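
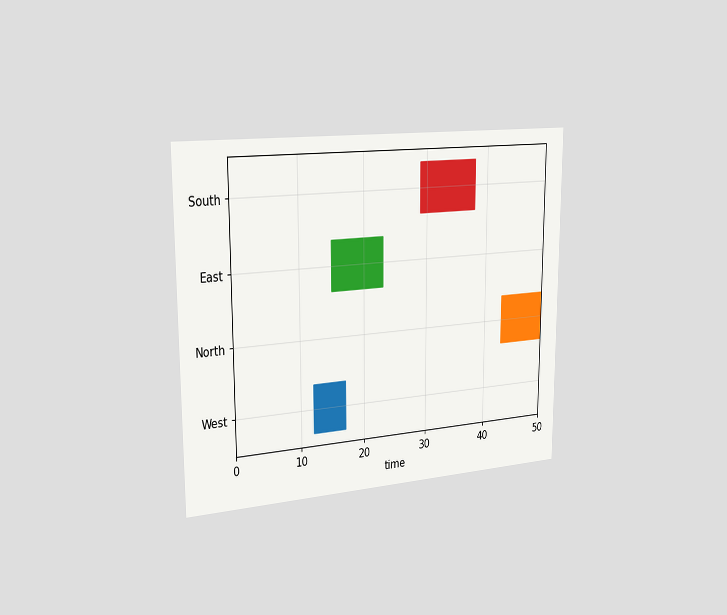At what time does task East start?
15

The chart is viewed slightly from the left. The East bar begins at t=15.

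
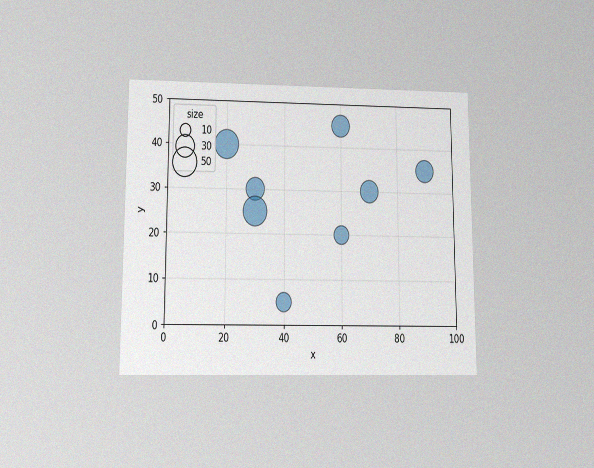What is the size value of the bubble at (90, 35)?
30

The chart is viewed slightly from below, with some photo noise. Matching the bubble at (90, 35) against the size legend gives 30.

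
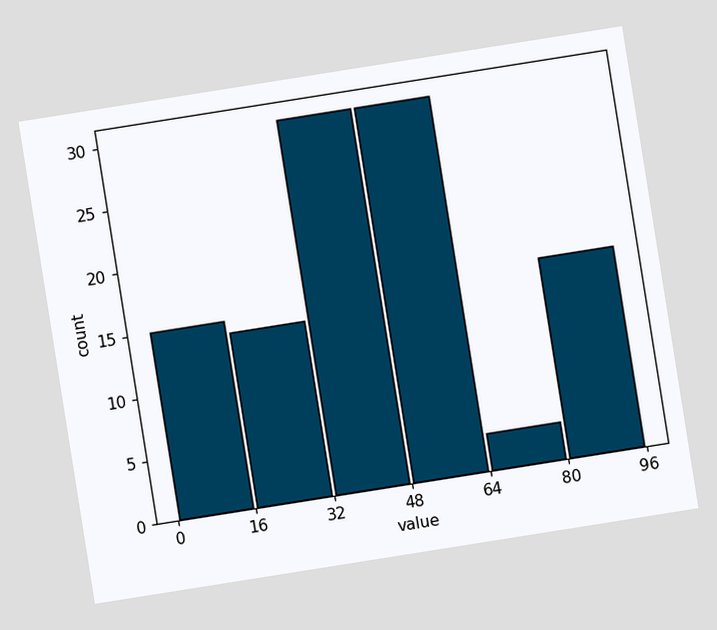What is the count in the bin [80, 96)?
16

The chart is tilted about 9° counter-clockwise. The [80, 96) bin has height 16.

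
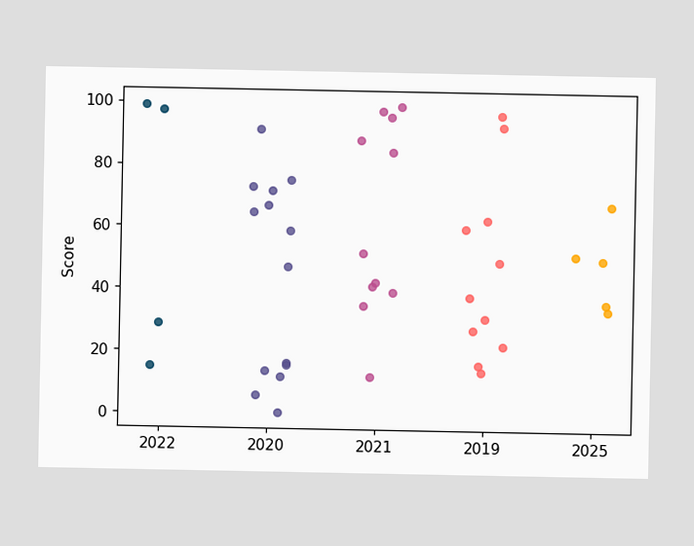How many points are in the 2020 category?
14

Counting the markers in the 2020 column gives 14.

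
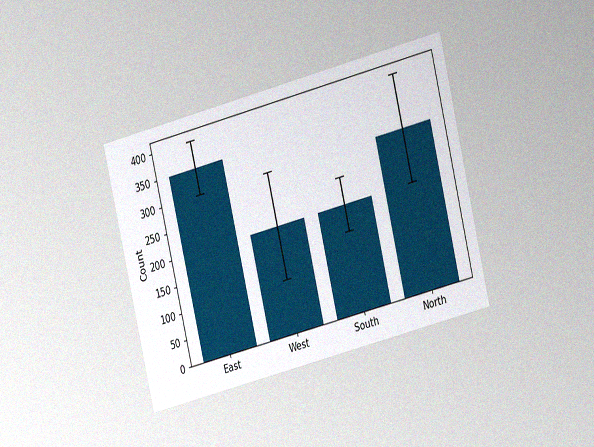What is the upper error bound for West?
300

The chart is tilted about 14° counter-clockwise and viewed at a slight angle, with some photo noise. The West bar's upper whisker reaches 300.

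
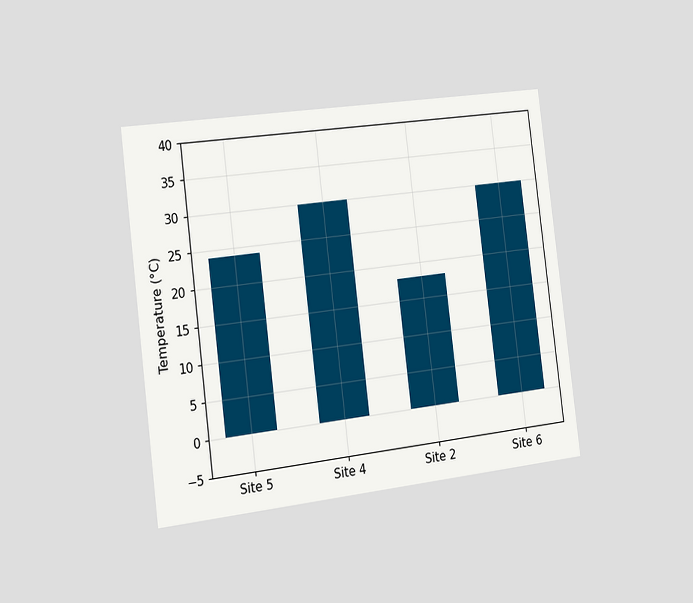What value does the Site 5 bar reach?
The chart is tilted about 7° counter-clockwise and viewed slightly from the left. Reading along the chart's y-axis, the Site 5 bar reaches 24°C.

24°C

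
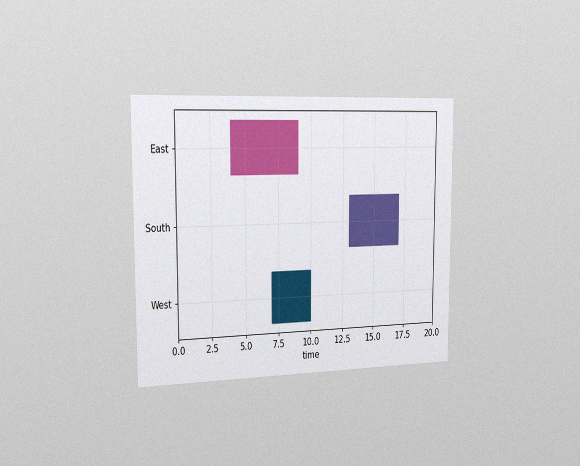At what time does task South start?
The chart is viewed slightly from the left, with some photo noise. The South bar begins at t=13.

13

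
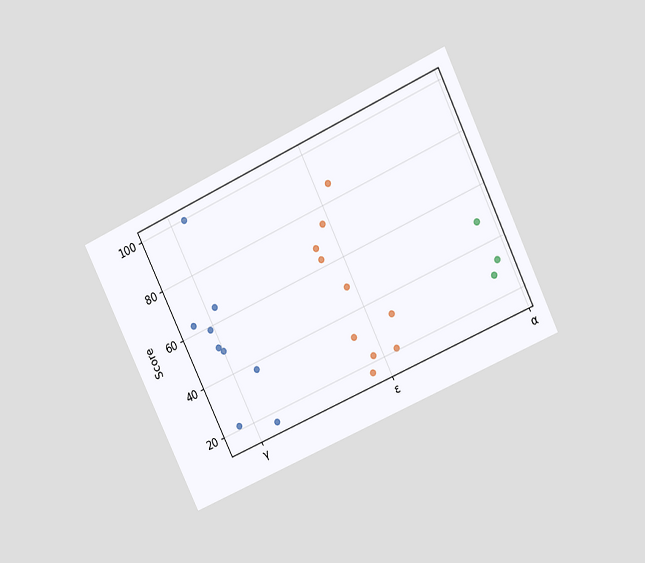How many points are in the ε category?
10

The chart is tilted about 25° counter-clockwise and viewed at a slight angle. Counting the markers in the ε column gives 10.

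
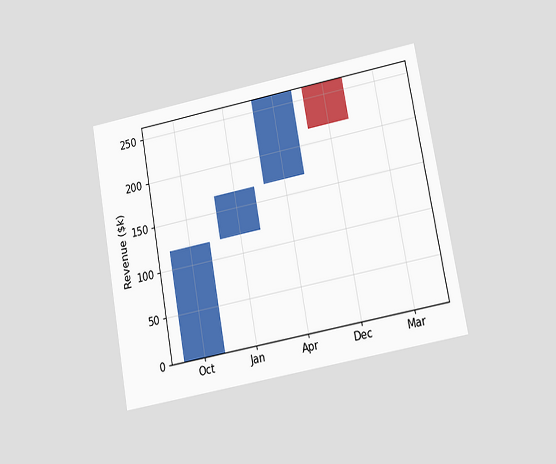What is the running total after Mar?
$216k

The chart is tilted about 10° counter-clockwise and viewed at a slight angle. After Mar the running total reaches $216k.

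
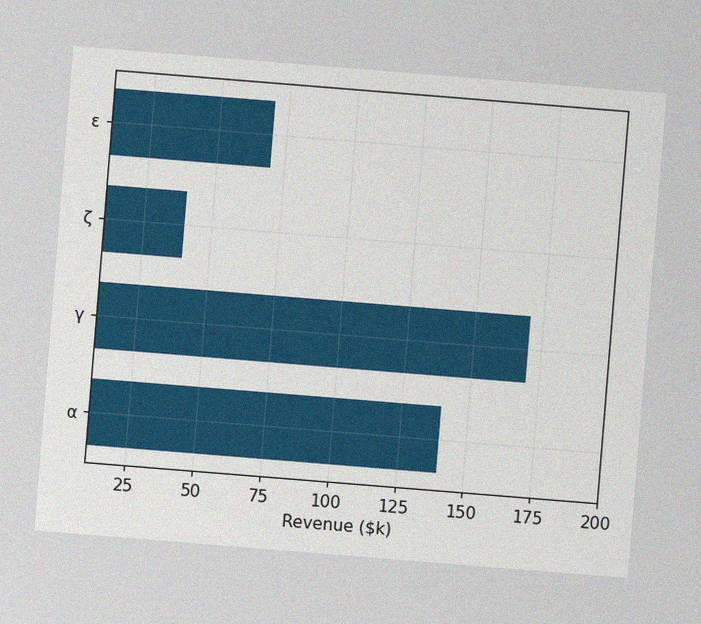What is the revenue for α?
$140k

The chart is tilted about 5° clockwise, with some photo noise. Reading along the chart's x-axis, the α bar reaches $140k.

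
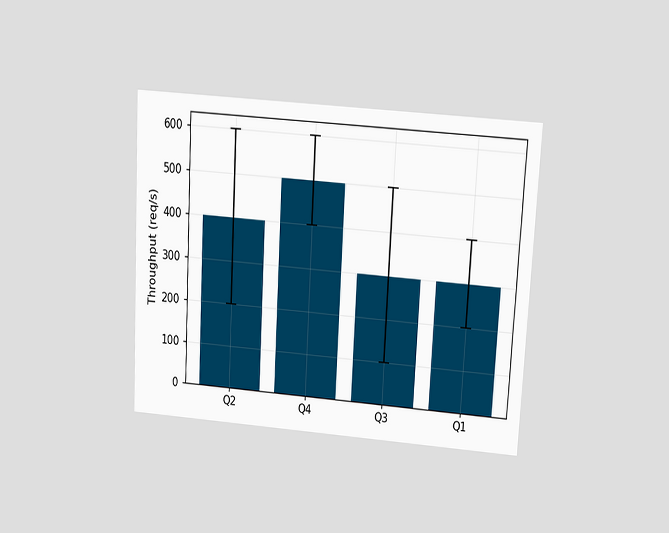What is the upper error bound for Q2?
600req/s

The chart is tilted about 3° clockwise and viewed slightly from above. The Q2 bar's upper whisker reaches 600req/s.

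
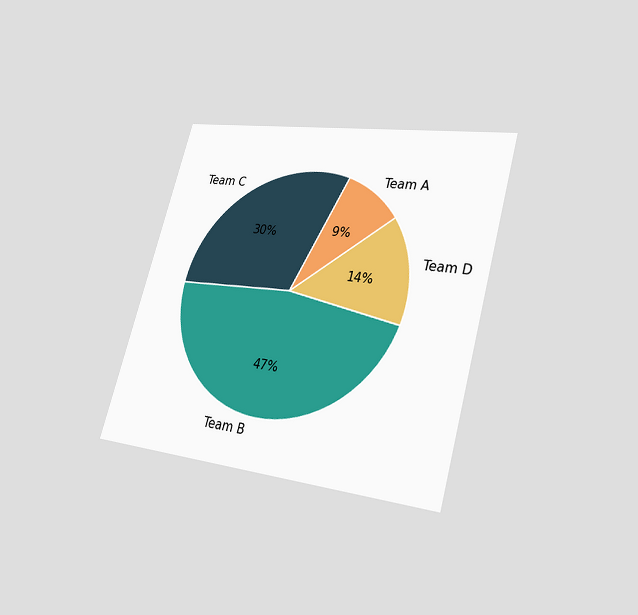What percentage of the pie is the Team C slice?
The chart is tilted about 16° clockwise and viewed at a slight angle. The Team C slice takes up 30% of the pie.

30%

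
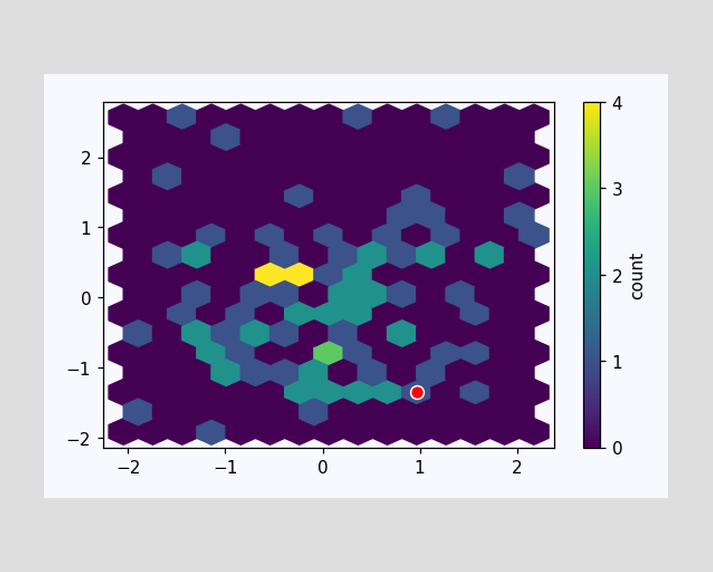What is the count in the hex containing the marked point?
1

The marked hex reads 1 on the colorbar.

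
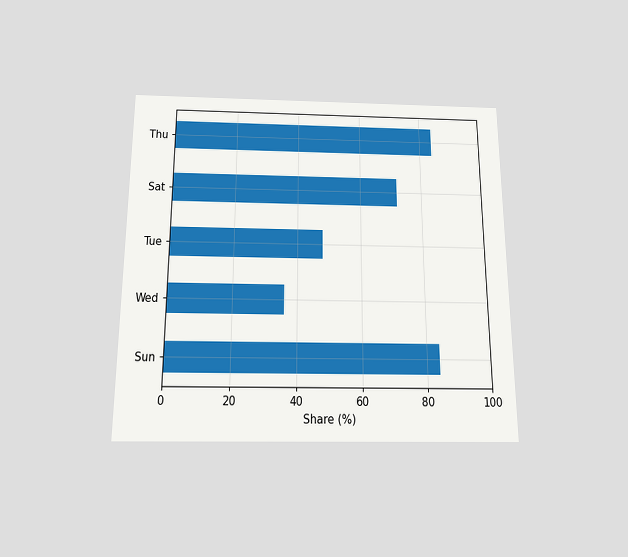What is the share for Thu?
The chart is viewed slightly from below. Reading along the chart's x-axis, the Thu bar reaches 84%.

84%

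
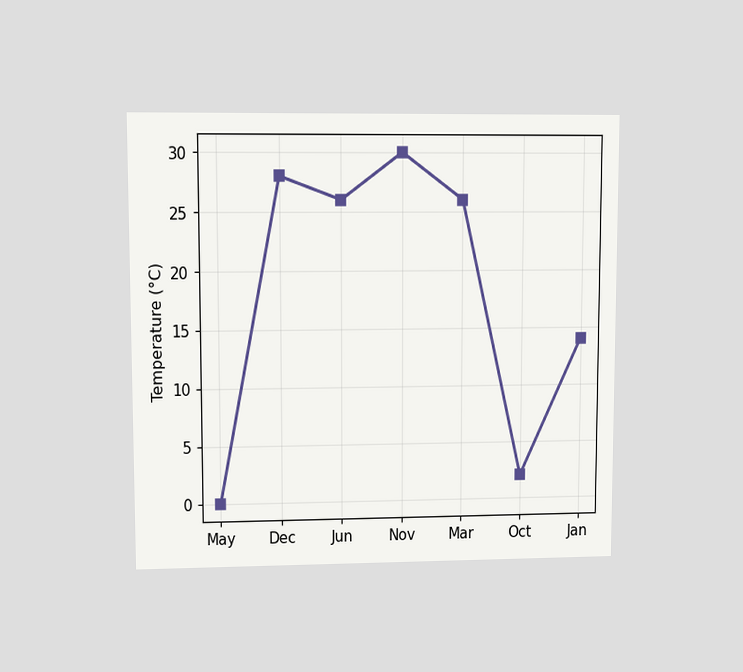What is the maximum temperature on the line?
The chart is viewed at a slight angle. The highest point is at Nov, and reading across to the y-axis gives 30°C.

30°C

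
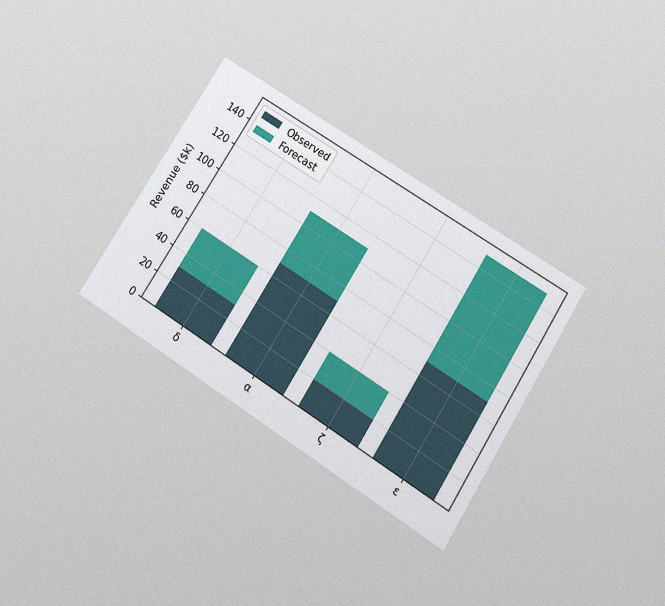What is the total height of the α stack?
$110k

The chart is tilted about 32° clockwise and viewed slightly from below, with some photo noise. The α stack's top reaches $110k on the y-axis.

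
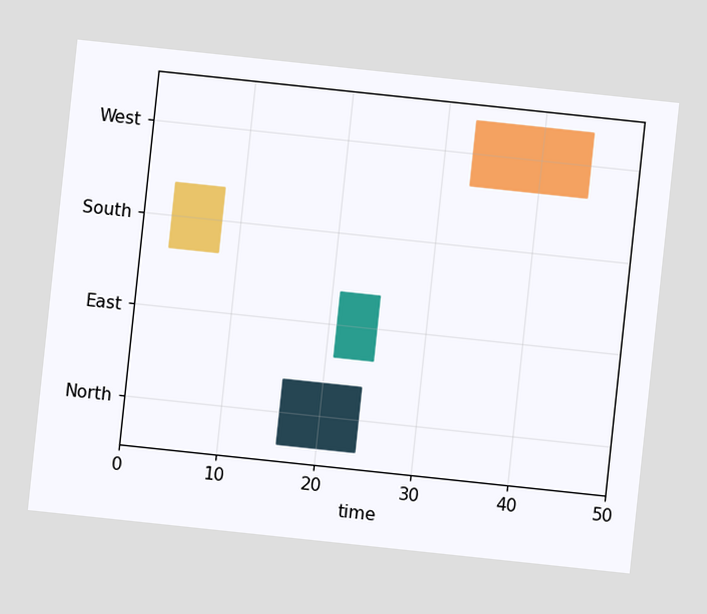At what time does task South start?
3

The chart is tilted about 6° clockwise. The South bar begins at t=3.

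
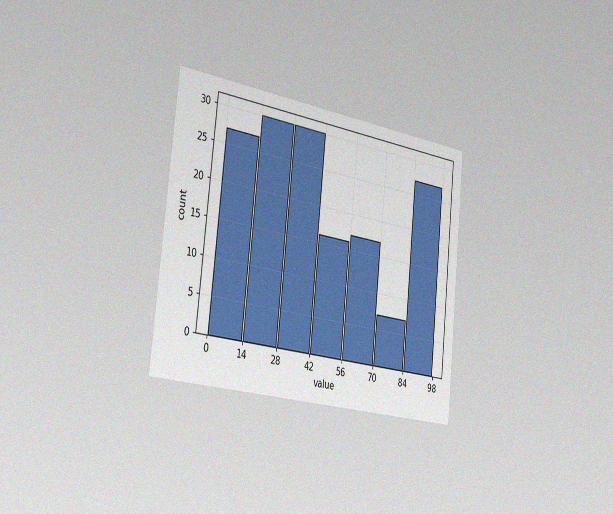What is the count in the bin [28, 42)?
30

The chart is tilted about 6° clockwise and viewed slightly from the left, with some photo noise. The [28, 42) bin has height 30.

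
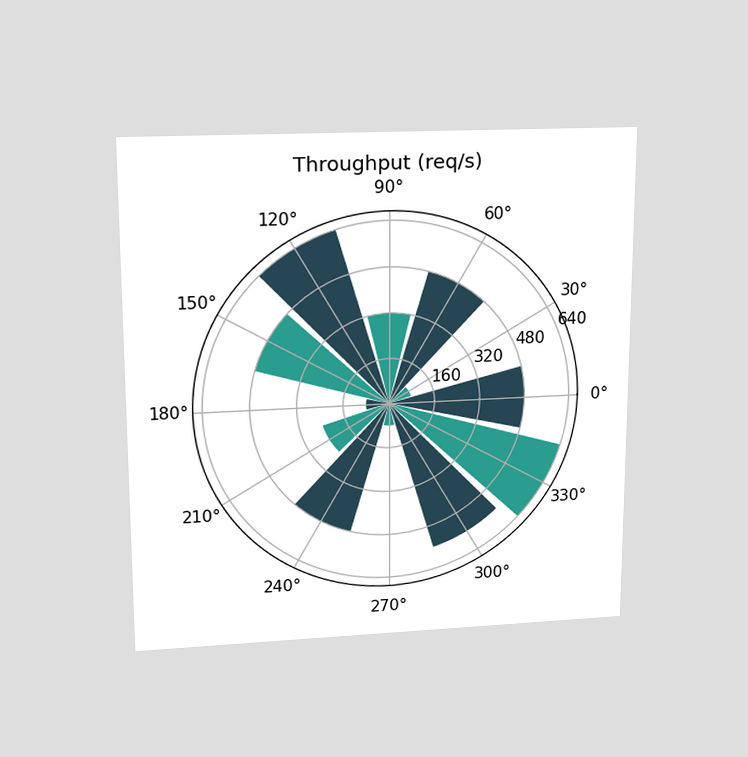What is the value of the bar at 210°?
240req/s

The chart is viewed slightly from above. The bar at 210° reaches 240req/s on the radial axis.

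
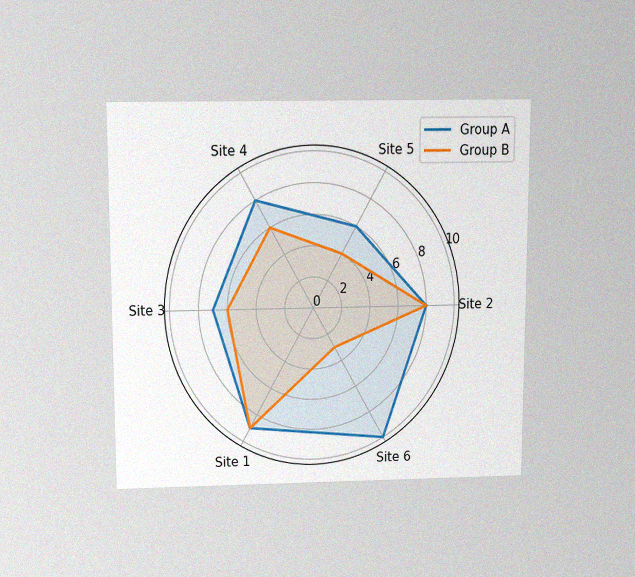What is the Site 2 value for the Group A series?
The chart is viewed slightly from above, with some photo noise. On the Site 2 axis, Group A reaches 8.

8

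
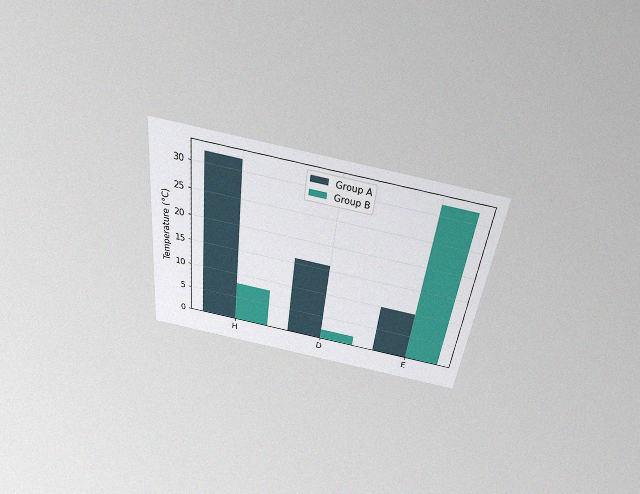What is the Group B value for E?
32°C

The chart is tilted about 7° clockwise and viewed slightly from above, with some photo noise. The Group B bar at E reaches 32°C on the y-axis.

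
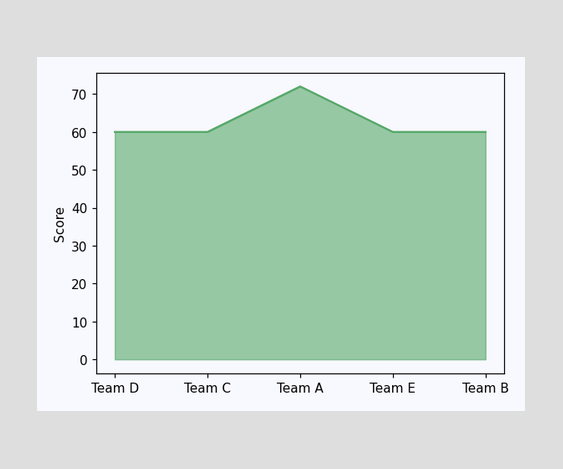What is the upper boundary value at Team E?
60

At Team E the upper boundary is at 60.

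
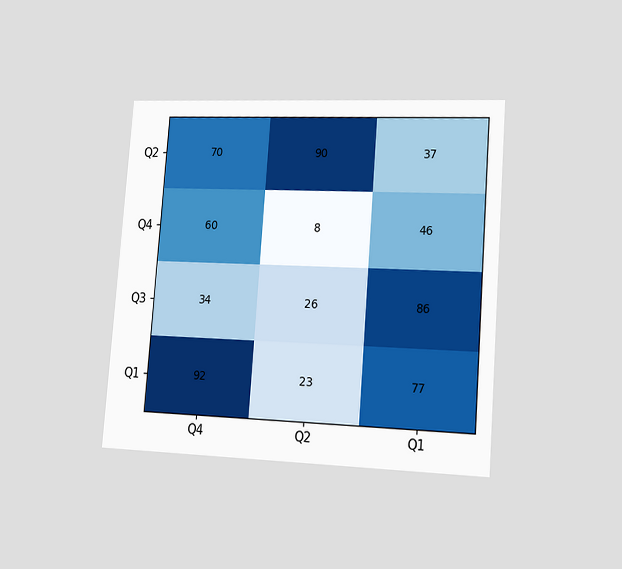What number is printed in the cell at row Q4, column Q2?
The chart is tilted about 4° clockwise and viewed slightly from the right. The (Q4, Q2) cell reads 8.

8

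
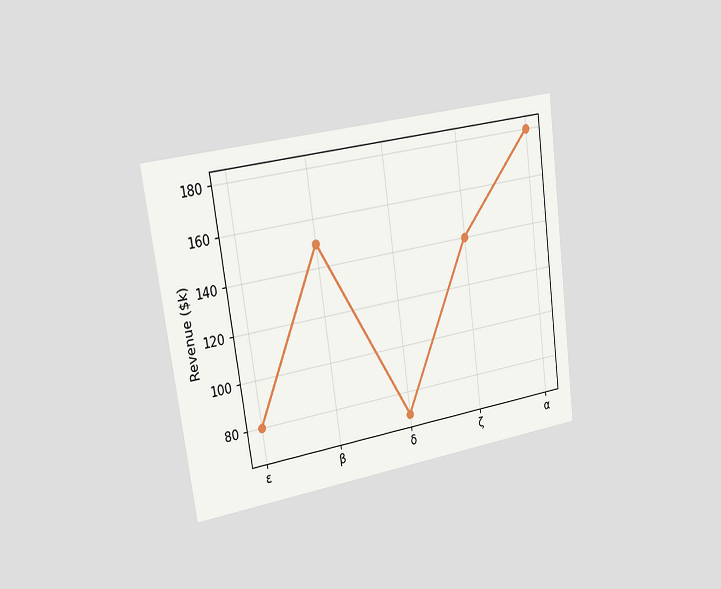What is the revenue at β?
The chart is tilted about 8° counter-clockwise and viewed slightly from the left. At β, the line is at $150k.

$150k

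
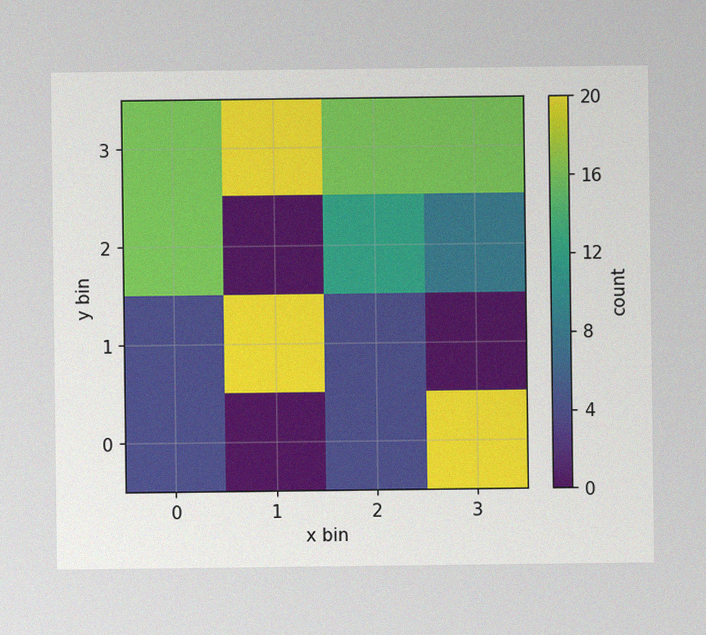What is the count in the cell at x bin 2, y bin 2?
12

The image has some photo noise and uneven lighting. Matching the cell (2, 2) against the colorbar gives 12.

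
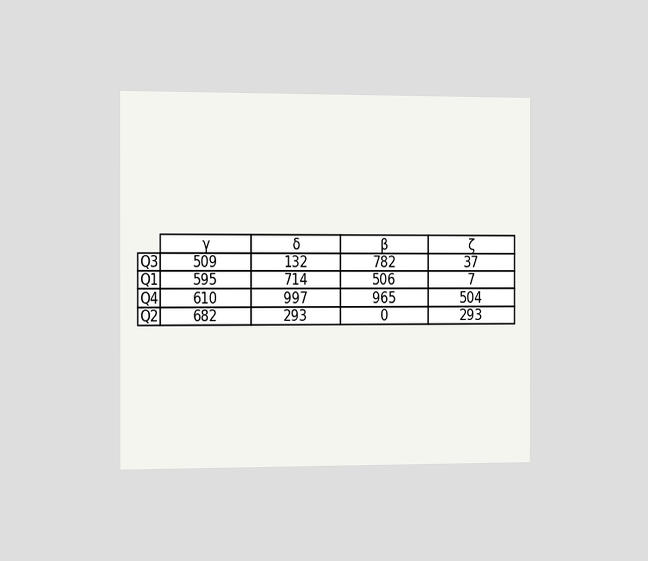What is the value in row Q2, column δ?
The chart is viewed slightly from the left. The (Q2, δ) cell reads 293.

293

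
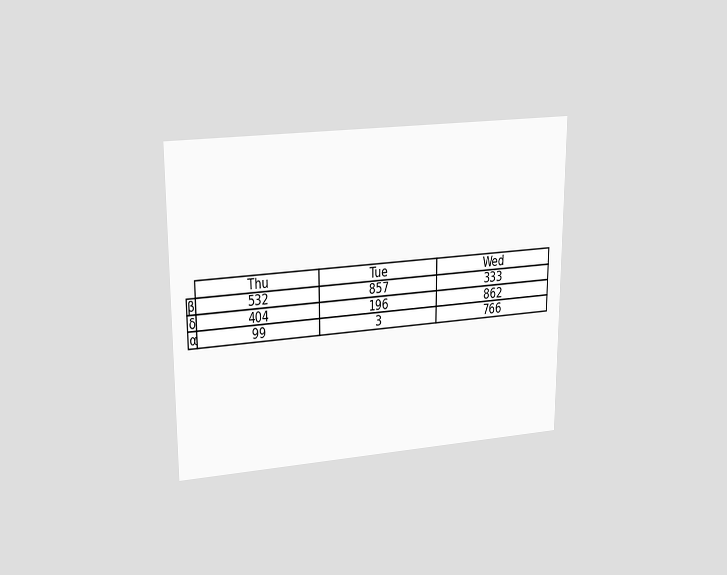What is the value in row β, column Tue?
857

The chart is viewed at a slight angle. The (β, Tue) cell reads 857.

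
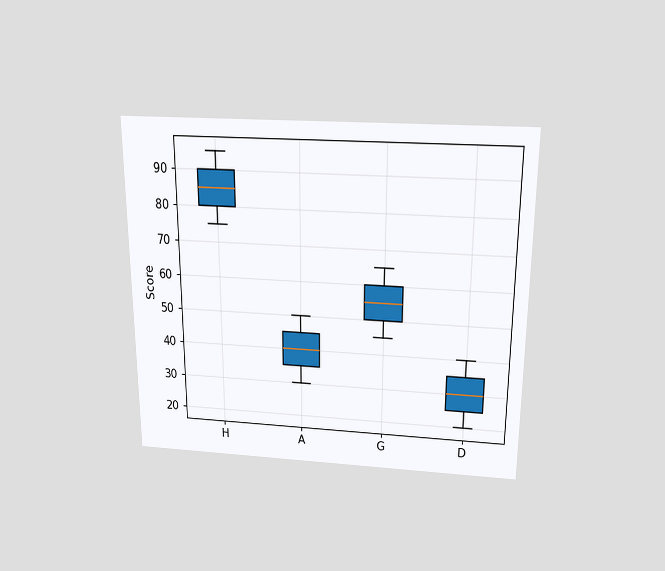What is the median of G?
55

The chart is viewed slightly from above. The median line in the G box sits at 55.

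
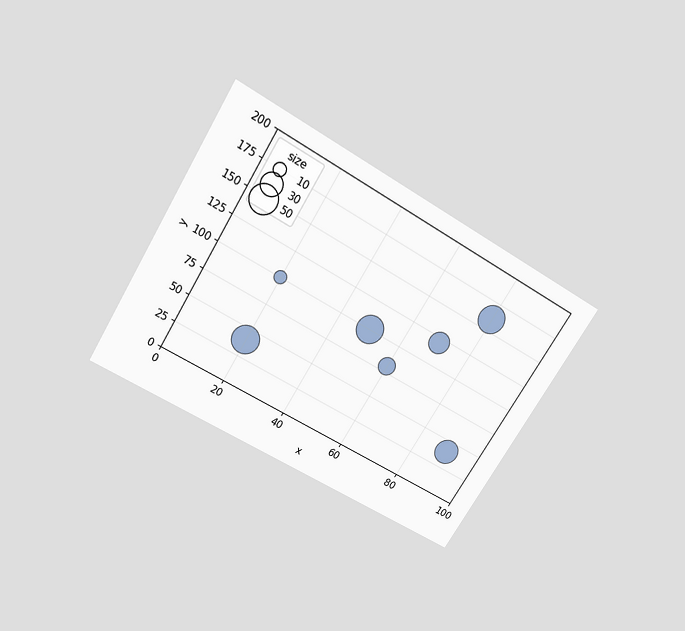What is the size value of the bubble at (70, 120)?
The chart is tilted about 32° clockwise and viewed slightly from above. Matching the bubble at (70, 120) against the size legend gives 30.

30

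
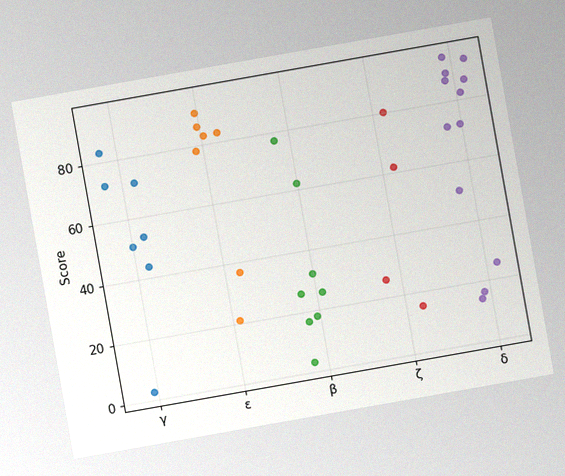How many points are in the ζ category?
The chart is tilted about 10° counter-clockwise, with some photo noise. Counting the markers in the ζ column gives 4.

4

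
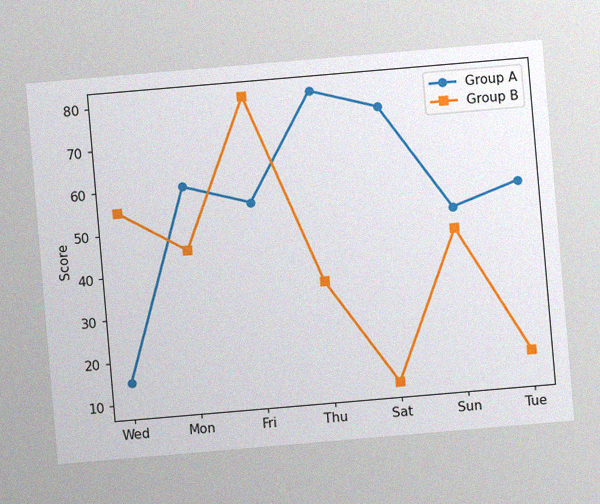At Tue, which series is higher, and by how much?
The chart is tilted about 5° counter-clockwise, with some photo noise. At Tue, Group A sits above the other line by 40.

Group A, by 40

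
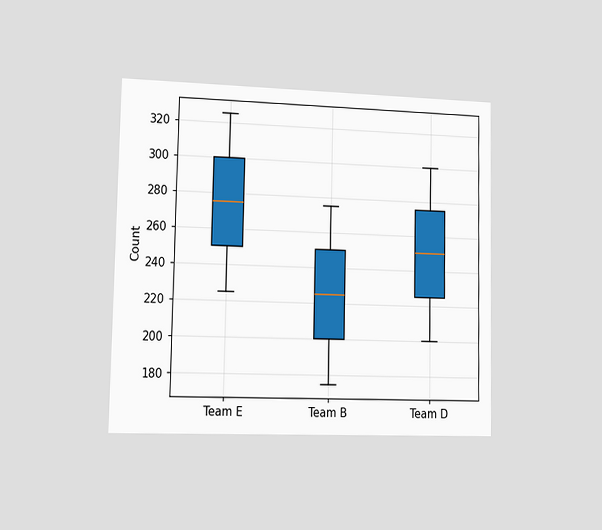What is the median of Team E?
275

The chart is viewed slightly from the left. The median line in the Team E box sits at 275.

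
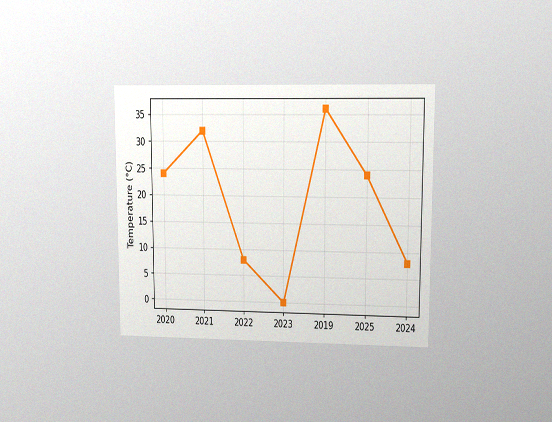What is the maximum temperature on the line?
The chart is viewed at a slight angle, with some photo noise. The highest point is at 2019, and reading across to the y-axis gives 36°C.

36°C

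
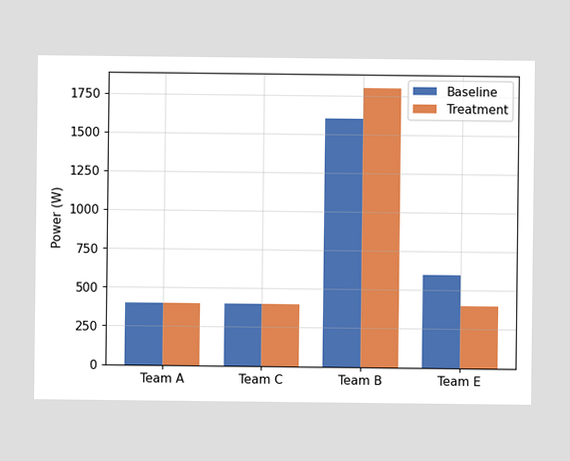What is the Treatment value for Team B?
The Treatment bar at Team B reaches 1800W on the y-axis.

1800W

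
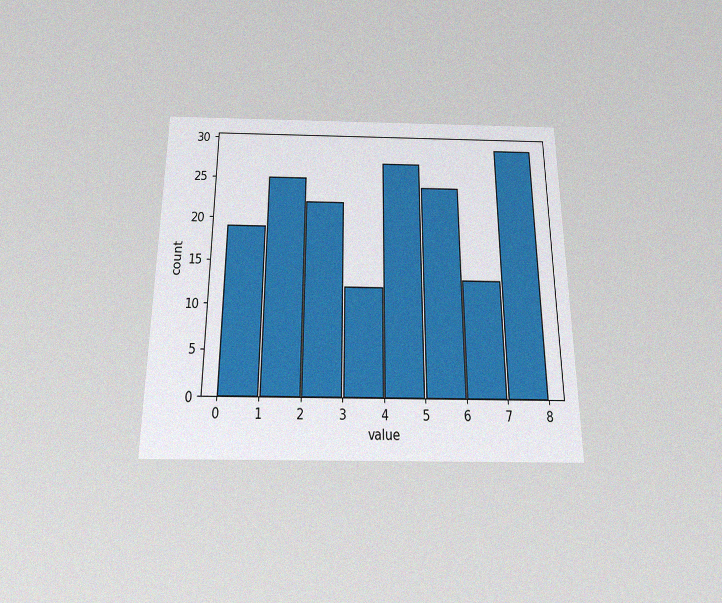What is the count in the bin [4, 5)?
27

The chart is viewed slightly from below, with some photo noise. The [4, 5) bin has height 27.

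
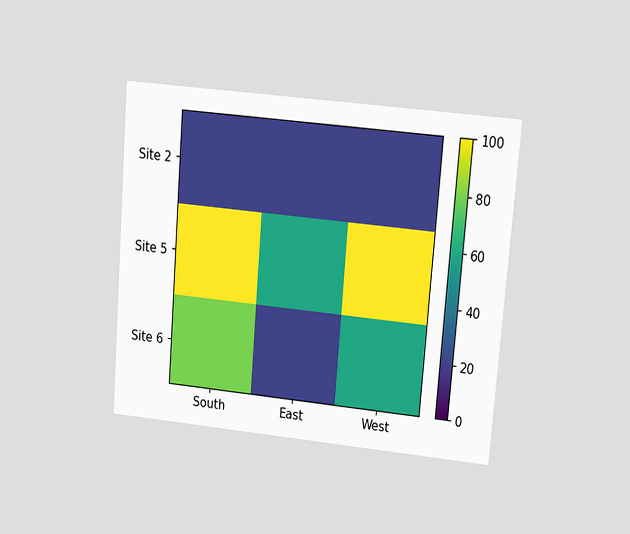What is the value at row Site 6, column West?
The chart is tilted about 5° clockwise and viewed at a slight angle. Matching cell (Site 6, West) against the colorbar gives 60.

60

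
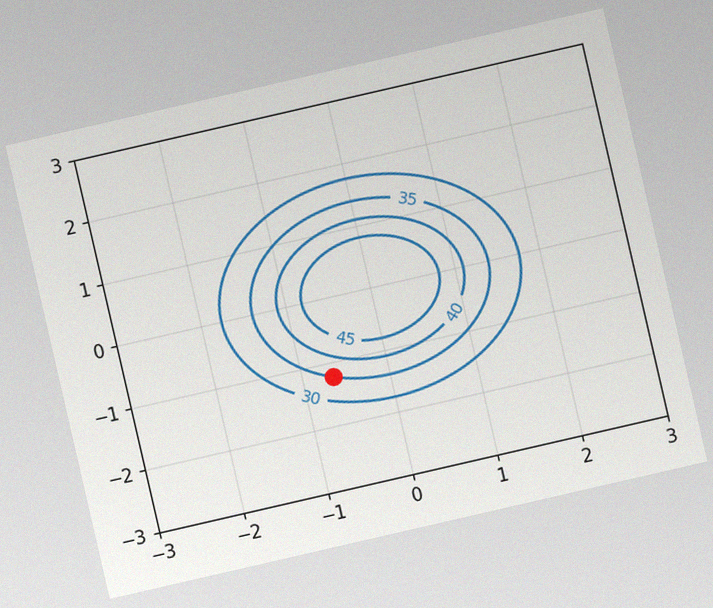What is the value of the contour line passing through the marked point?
35

The chart is tilted about 13° counter-clockwise, with some photo noise. The marked point sits on the contour labelled 35.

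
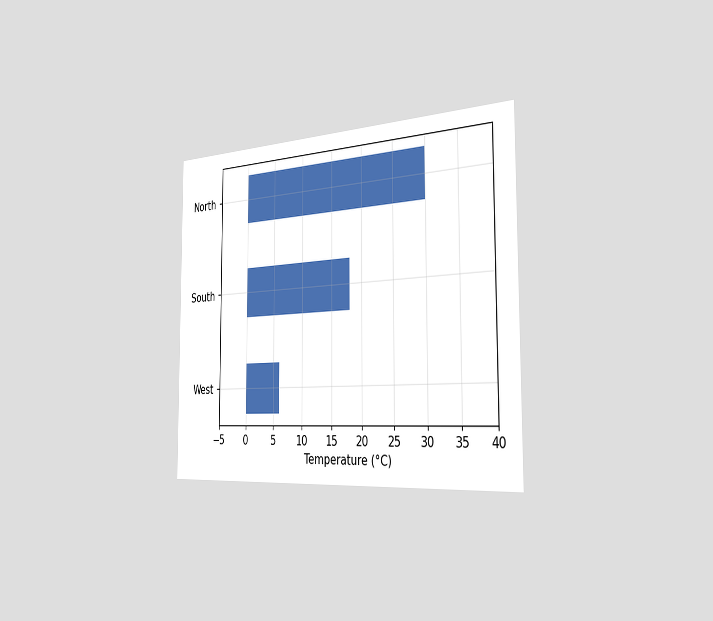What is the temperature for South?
The chart is viewed slightly from the right. Reading along the chart's x-axis, the South bar reaches 18°C.

18°C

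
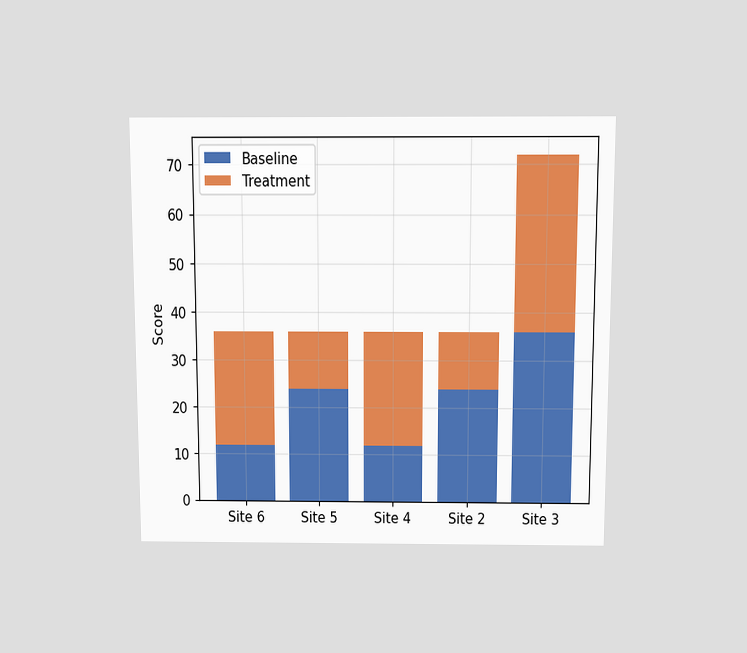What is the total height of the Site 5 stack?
36

The chart is viewed slightly from above. The Site 5 stack's top reaches 36 on the y-axis.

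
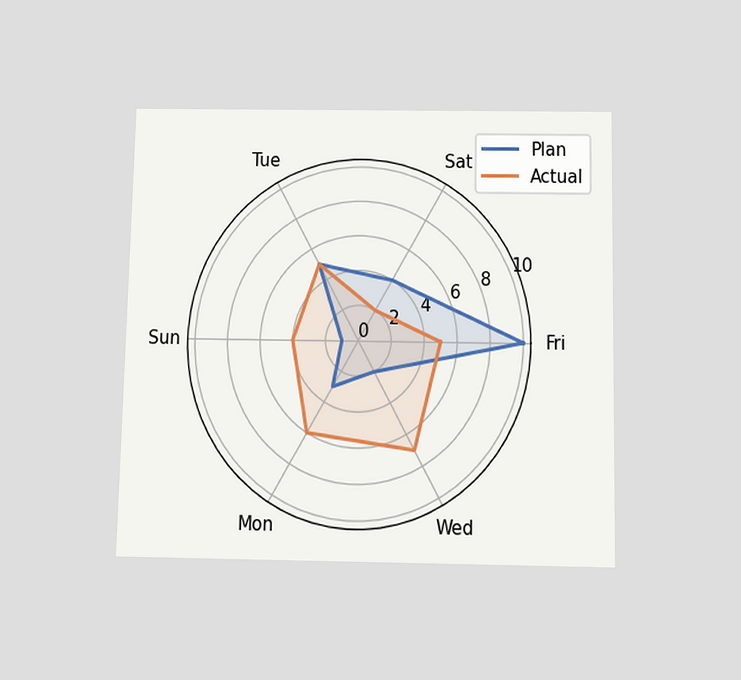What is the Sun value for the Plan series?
1

The chart is viewed slightly from below. On the Sun axis, Plan reaches 1.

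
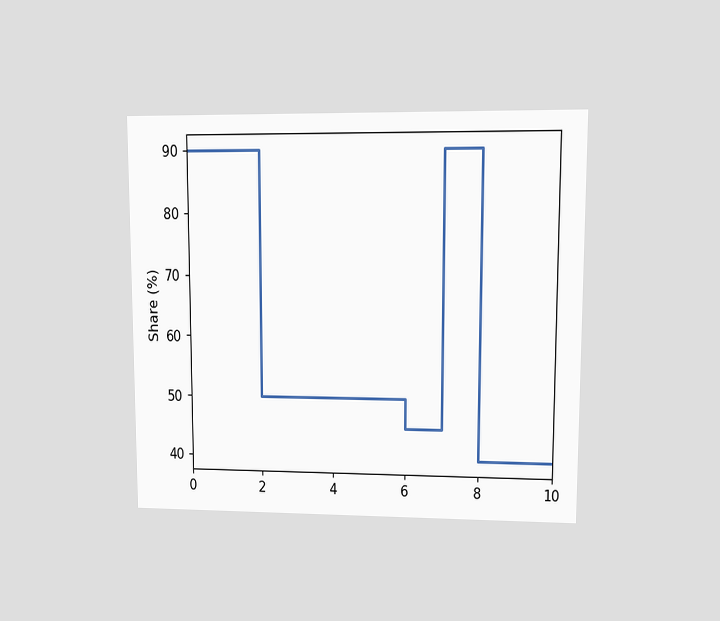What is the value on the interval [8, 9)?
40%

The chart is viewed at a slight angle. On [8, 9) the step sits at 40%.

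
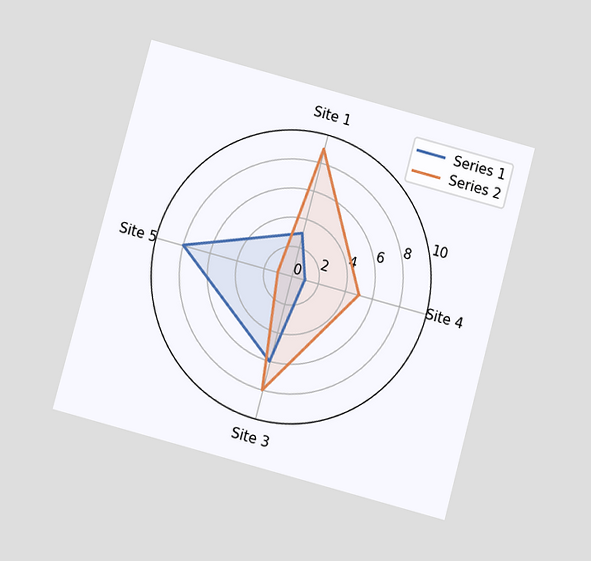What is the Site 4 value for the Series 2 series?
5

The chart is tilted about 15° clockwise and viewed slightly from below. On the Site 4 axis, Series 2 reaches 5.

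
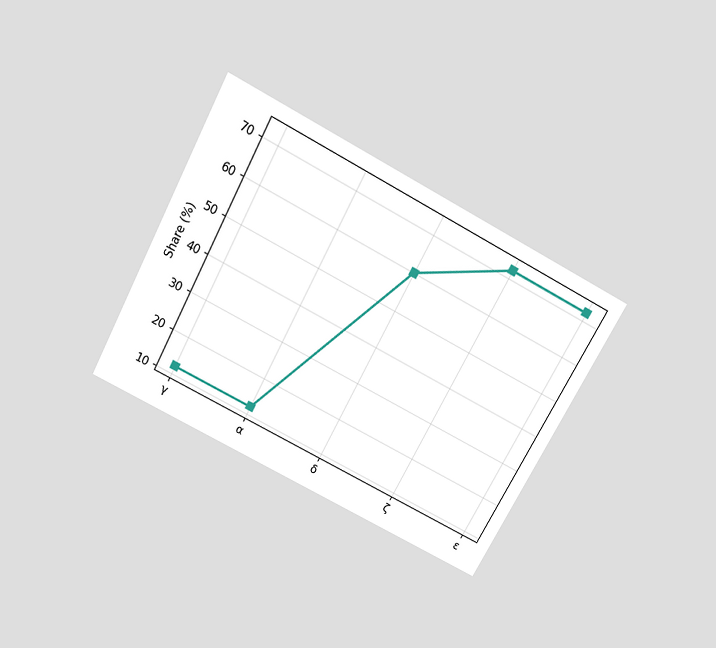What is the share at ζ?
The chart is tilted about 28° clockwise and viewed slightly from above. At ζ, the line is at 72%.

72%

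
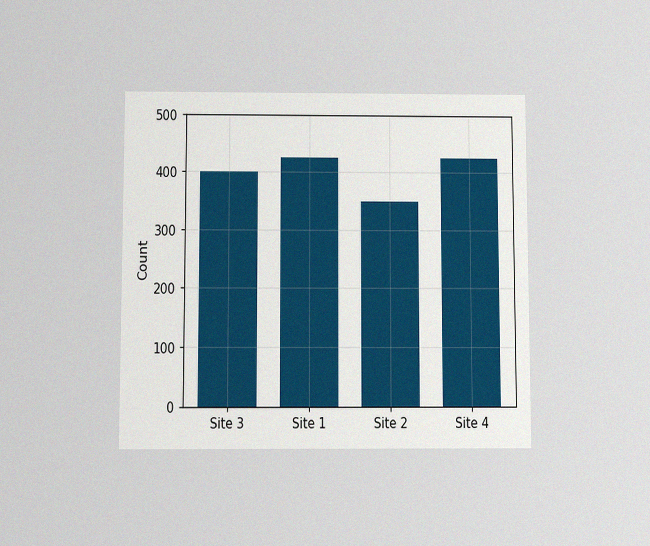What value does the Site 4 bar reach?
The chart is viewed slightly from below, with some photo noise. Reading along the chart's y-axis, the Site 4 bar reaches 425.

425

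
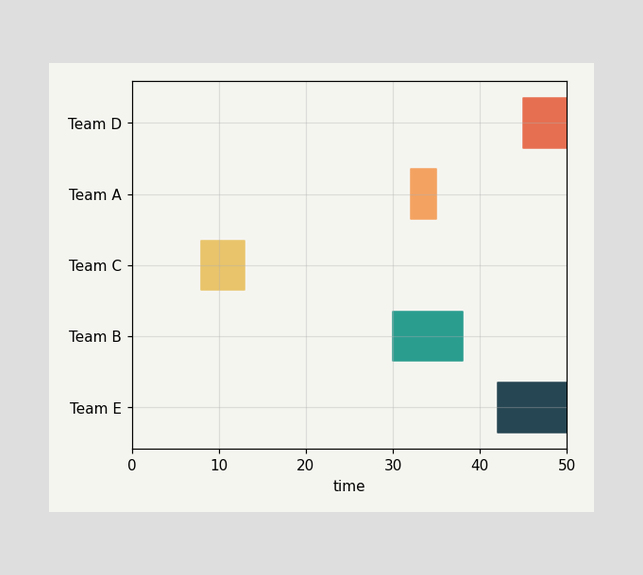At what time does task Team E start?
The Team E bar begins at t=42.

42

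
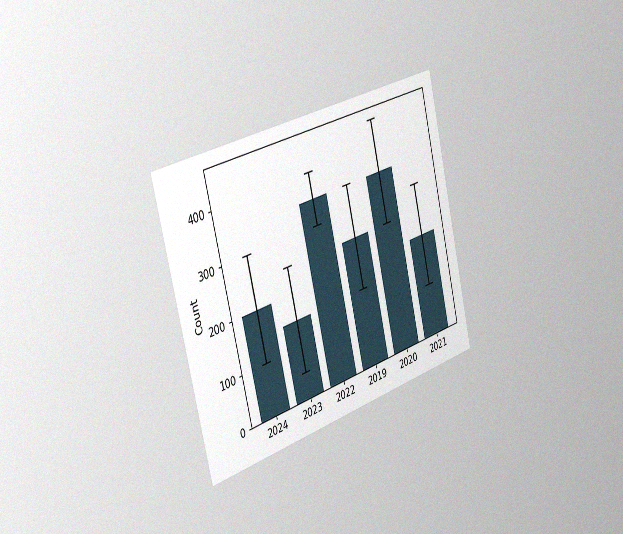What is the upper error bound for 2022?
400

The chart is tilted about 14° counter-clockwise and viewed slightly from the left, with some photo noise. The 2022 bar's upper whisker reaches 400.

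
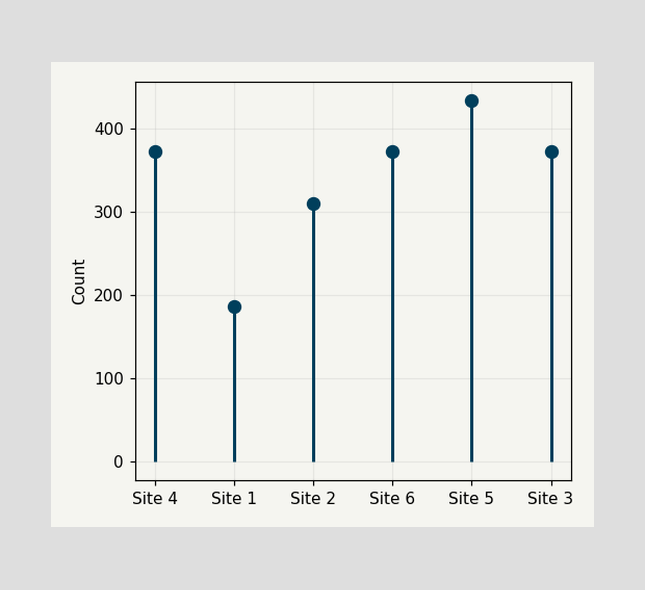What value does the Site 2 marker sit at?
310

The Site 2 marker sits at 310.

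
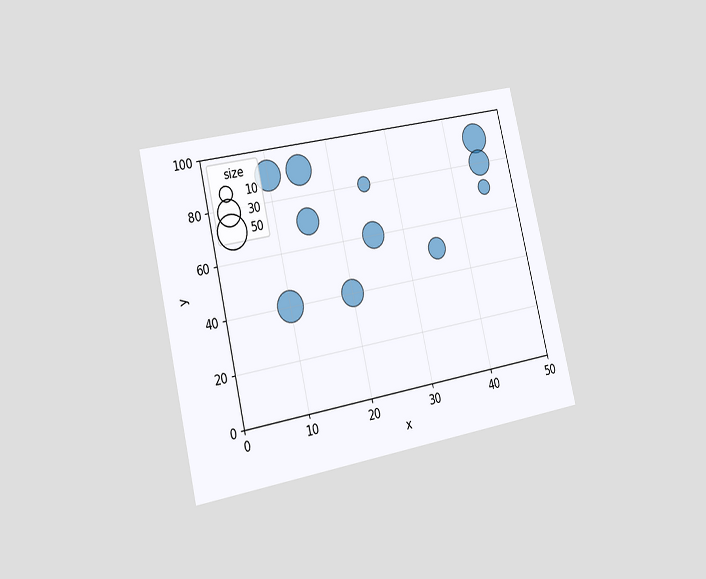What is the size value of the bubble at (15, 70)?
30

The chart is tilted about 13° counter-clockwise and viewed slightly from the left. Matching the bubble at (15, 70) against the size legend gives 30.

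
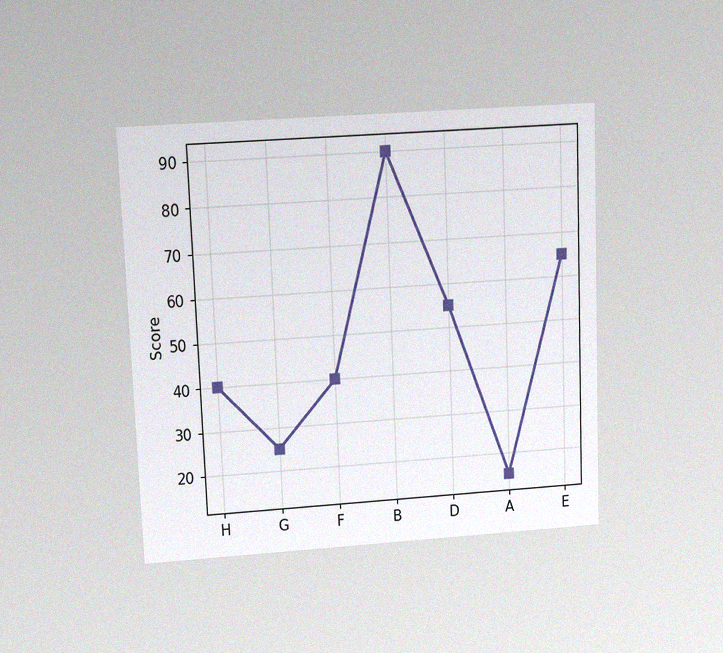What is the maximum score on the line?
The chart is tilted about 2° counter-clockwise and viewed slightly from above, with some photo noise. The highest point is at B, and reading across to the y-axis gives 90.

90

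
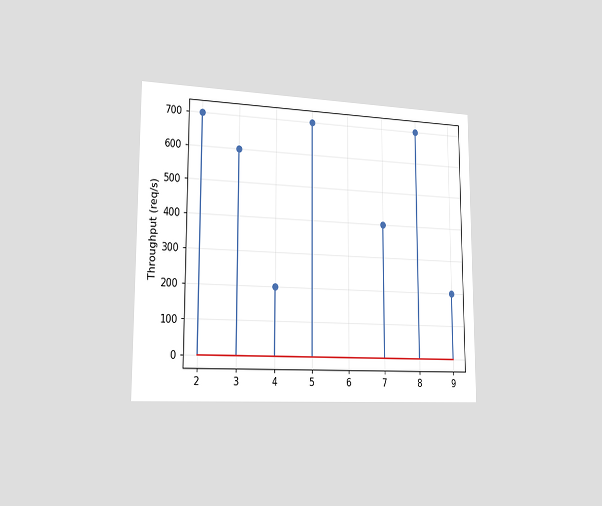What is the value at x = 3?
600req/s

The chart is viewed slightly from the left. The stem at x=3 reaches 600req/s.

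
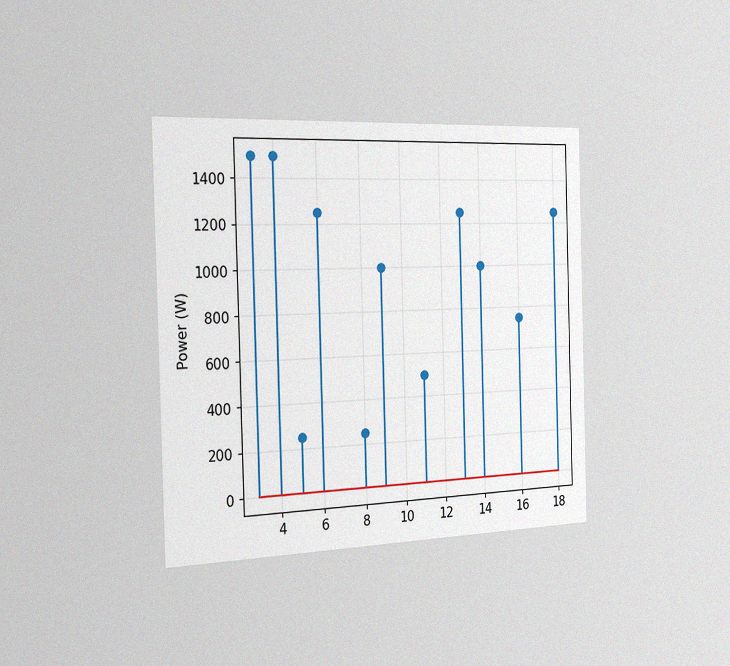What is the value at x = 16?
750W

The chart is viewed slightly from the left, with some photo noise. The stem at x=16 reaches 750W.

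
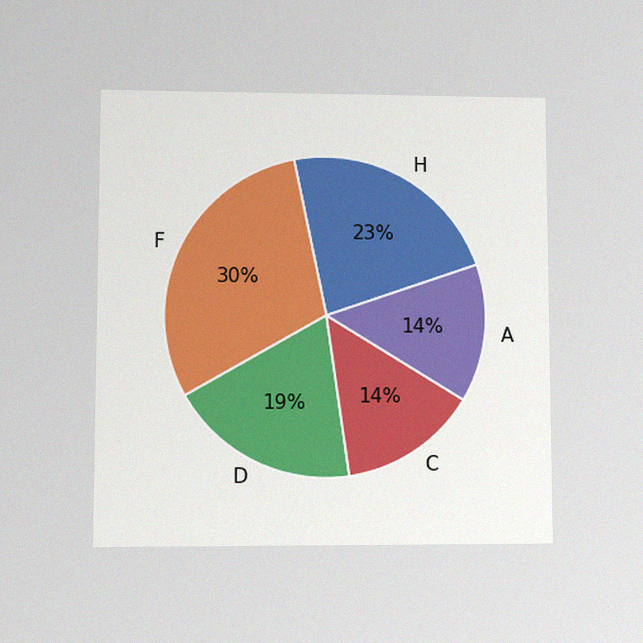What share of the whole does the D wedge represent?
The chart is viewed at a slight angle, with some photo noise. The D slice takes up 19% of the pie.

19%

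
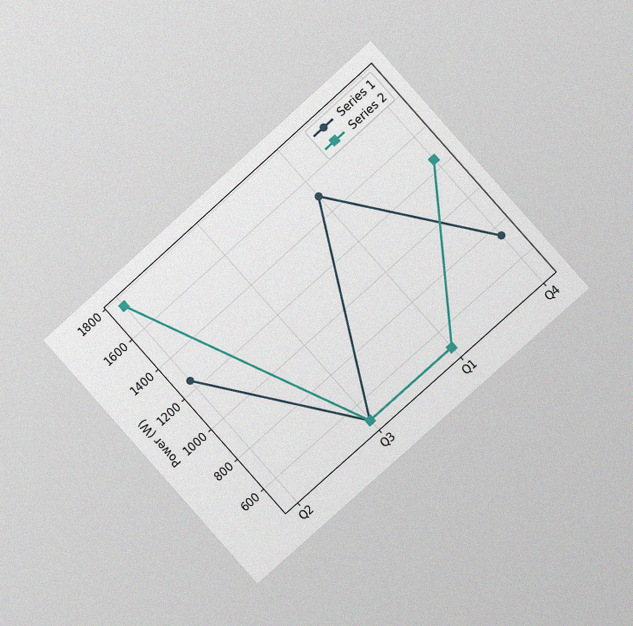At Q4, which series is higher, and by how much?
The chart is tilted about 42° counter-clockwise and viewed at a slight angle, with some photo noise. At Q4, Series 2 sits above the other line by 500W.

Series 2, by 500W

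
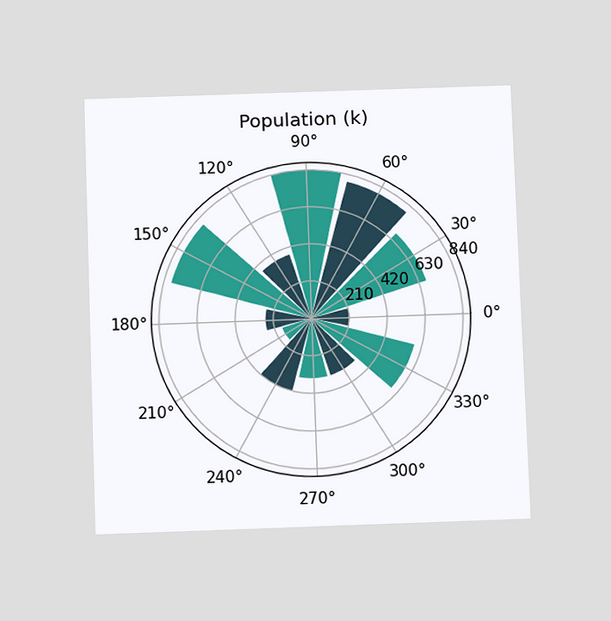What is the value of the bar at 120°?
The chart is tilted about 2° counter-clockwise and viewed at a slight angle. The bar at 120° reaches 378k on the radial axis.

378k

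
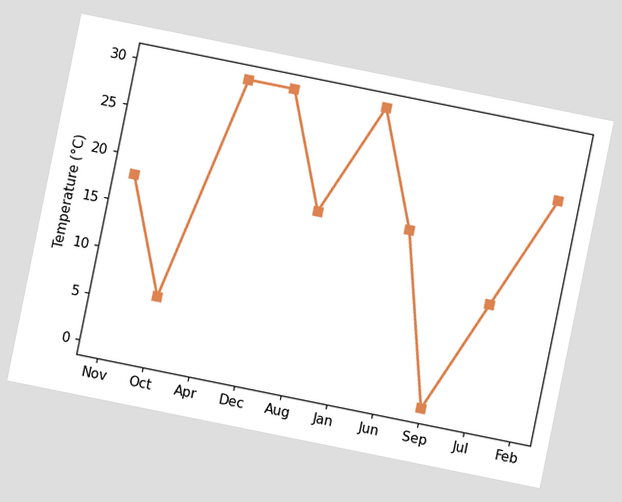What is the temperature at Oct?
The chart is tilted about 11° clockwise. At Oct, the line is at 6°C.

6°C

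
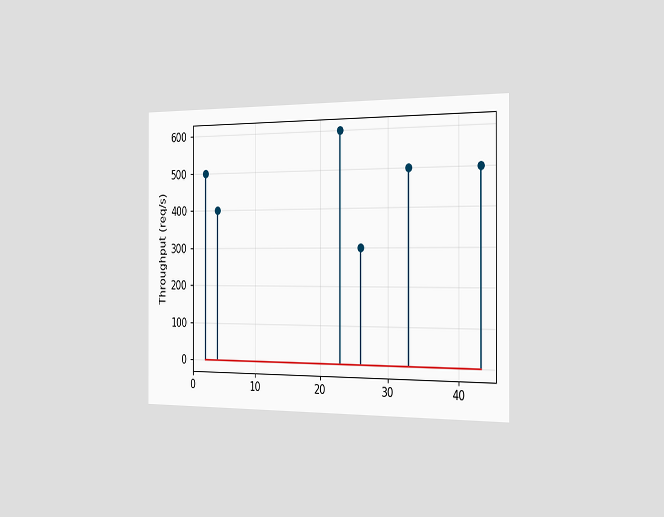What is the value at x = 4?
400req/s

The chart is viewed slightly from the right. The stem at x=4 reaches 400req/s.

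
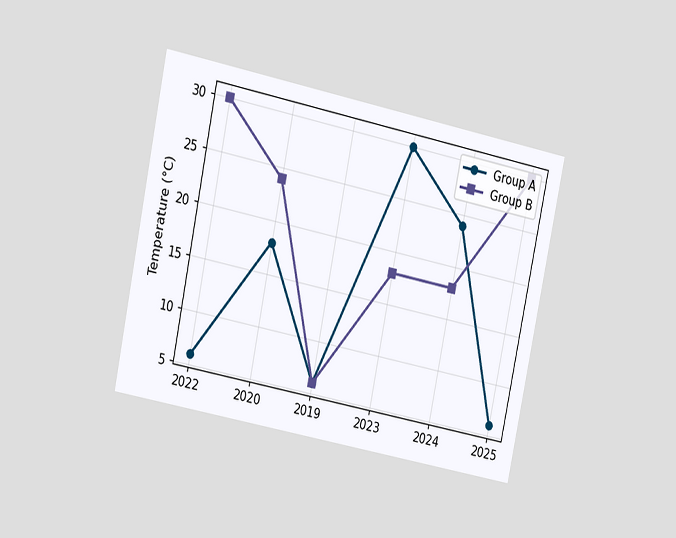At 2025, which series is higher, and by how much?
Group B, by 24°C

The chart is tilted about 12° clockwise and viewed at a slight angle. At 2025, Group B sits above the other line by 24°C.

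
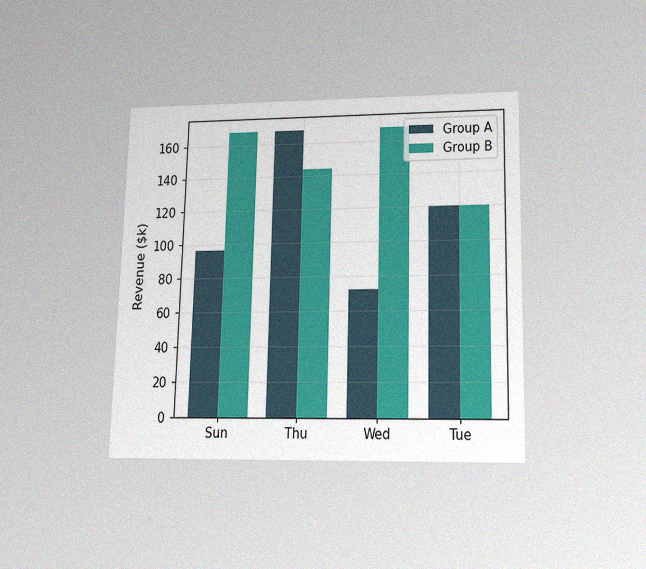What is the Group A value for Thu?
The chart is viewed slightly from below, with some photo noise. The Group A bar at Thu reaches $168k on the y-axis.

$168k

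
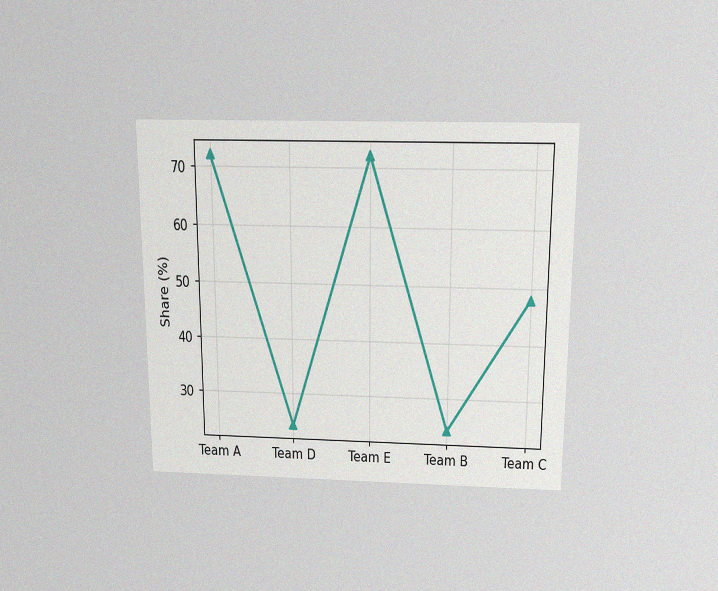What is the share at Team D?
24%

The chart is viewed slightly from above, with some photo noise. At Team D, the line is at 24%.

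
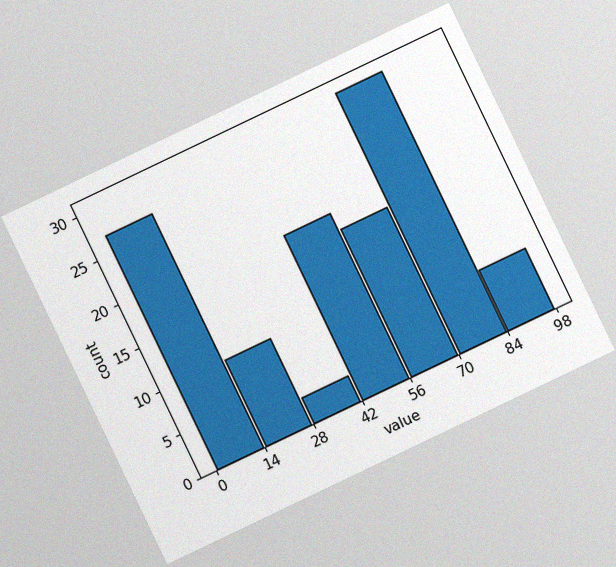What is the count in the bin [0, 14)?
27

The chart is tilted about 26° counter-clockwise, with some photo noise. The [0, 14) bin has height 27.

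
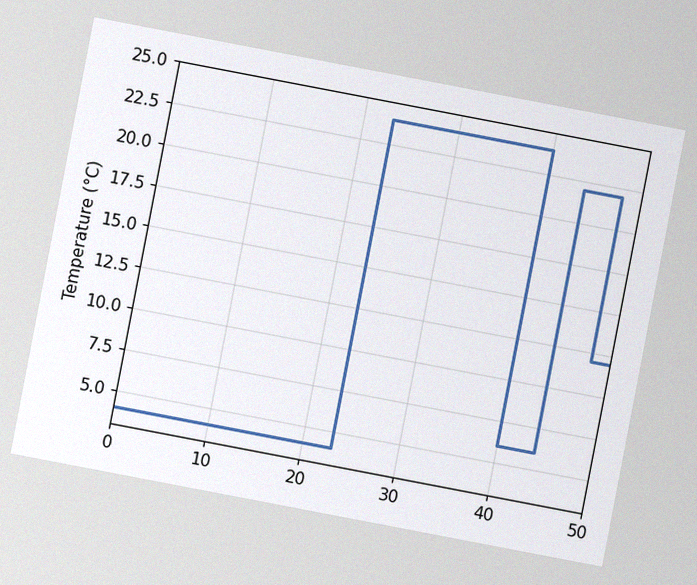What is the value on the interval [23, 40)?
24°C

The chart is tilted about 11° clockwise, with some photo noise. On [23, 40) the step sits at 24°C.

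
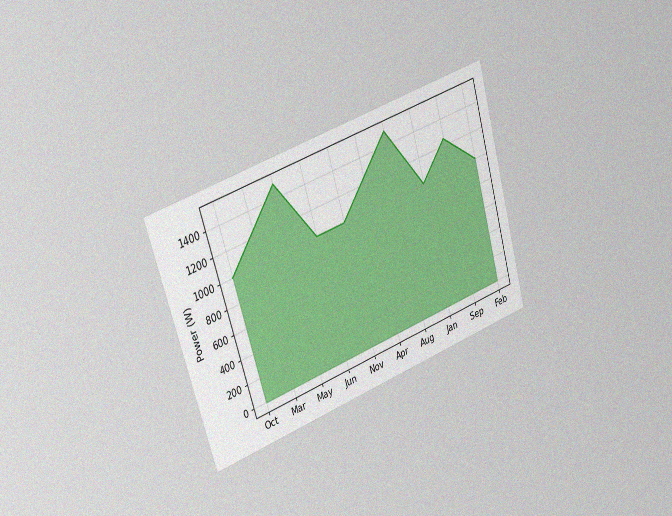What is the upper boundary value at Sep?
1250W

The chart is tilted about 17° counter-clockwise and viewed slightly from the left, with some photo noise. At Sep the upper boundary is at 1250W.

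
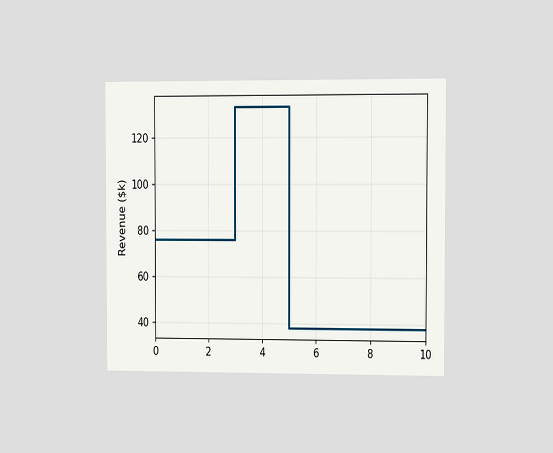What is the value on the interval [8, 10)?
The chart is viewed slightly from the right. On [8, 10) the step sits at $38k.

$38k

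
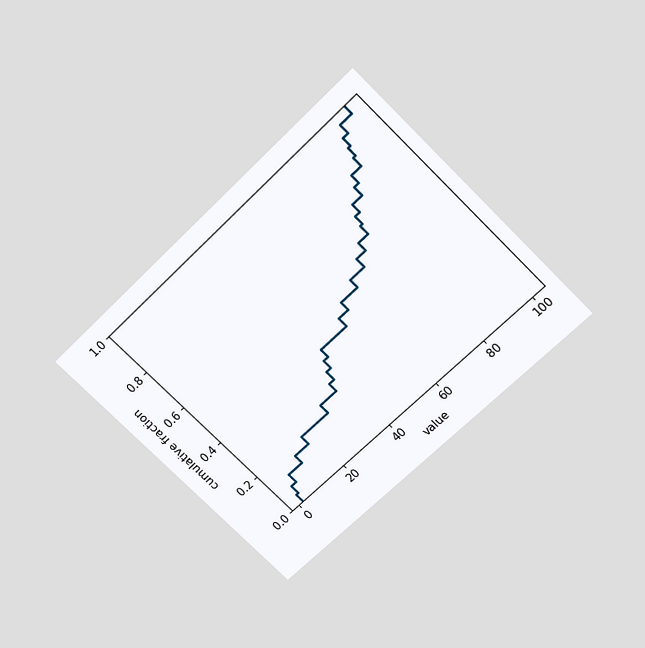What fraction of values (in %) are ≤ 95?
The chart is tilted about 45° counter-clockwise and viewed slightly from above. At x=95 the ECDF step is at 96%.

96%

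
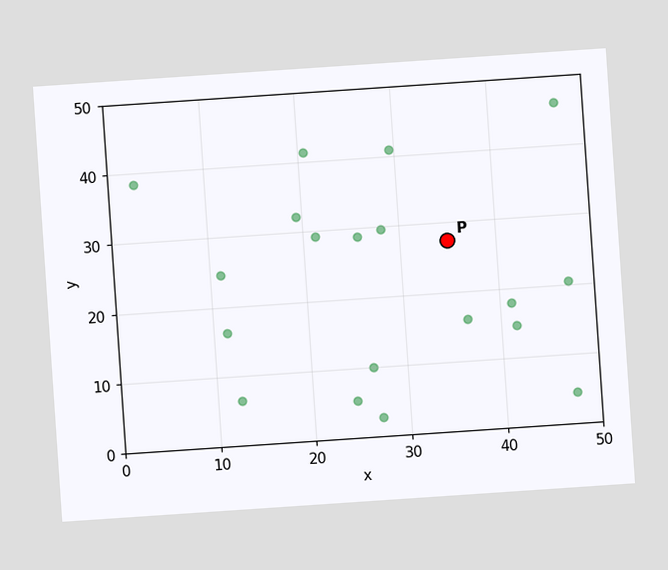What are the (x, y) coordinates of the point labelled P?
(35, 27.5)

The chart is tilted about 4° counter-clockwise. Following the gridlines from P to each axis, P sits at (35, 27.5).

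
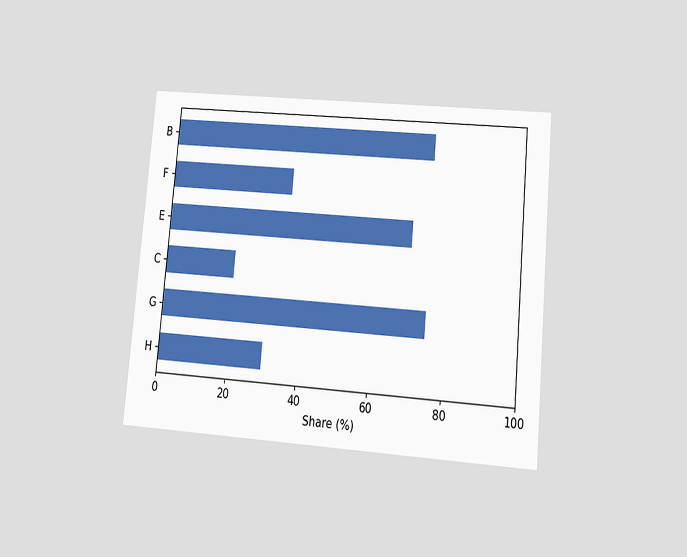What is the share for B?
75%

The chart is tilted about 5° clockwise and viewed at a slight angle. Reading along the chart's x-axis, the B bar reaches 75%.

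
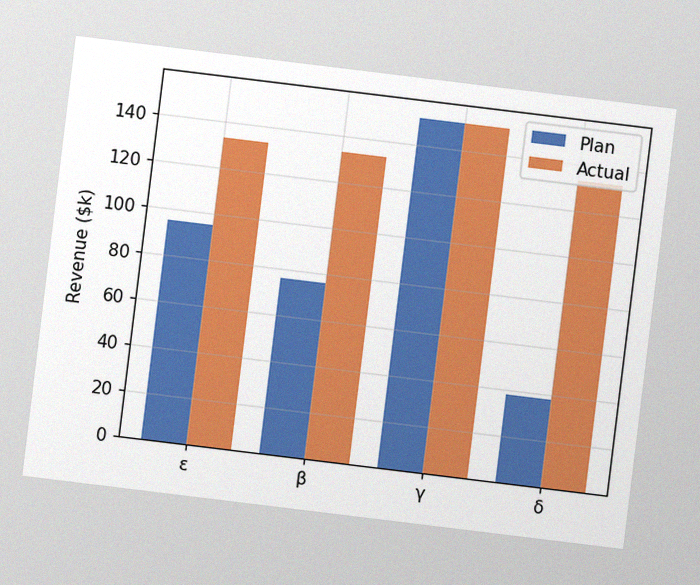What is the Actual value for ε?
$133k

The chart is tilted about 7° clockwise, with some photo noise. The Actual bar at ε reaches $133k on the y-axis.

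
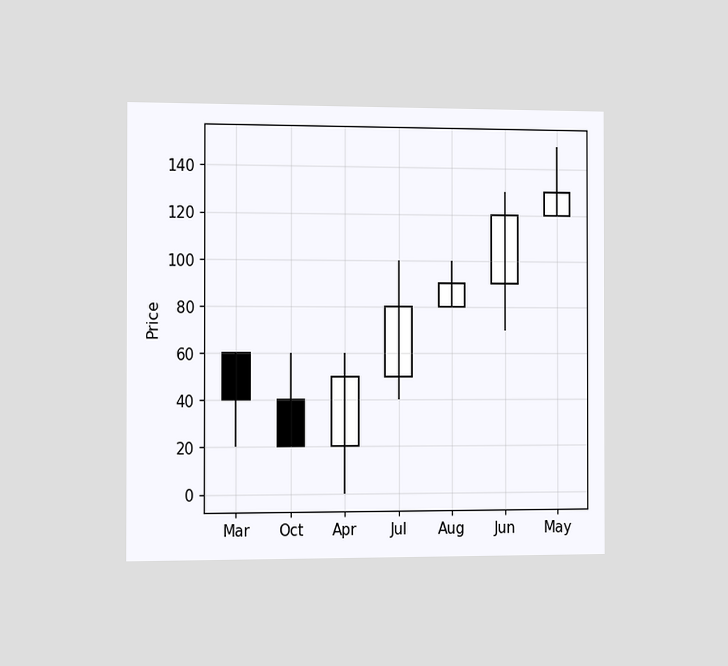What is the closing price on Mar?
40

The chart is viewed slightly from the left. The Mar candle closes at 40.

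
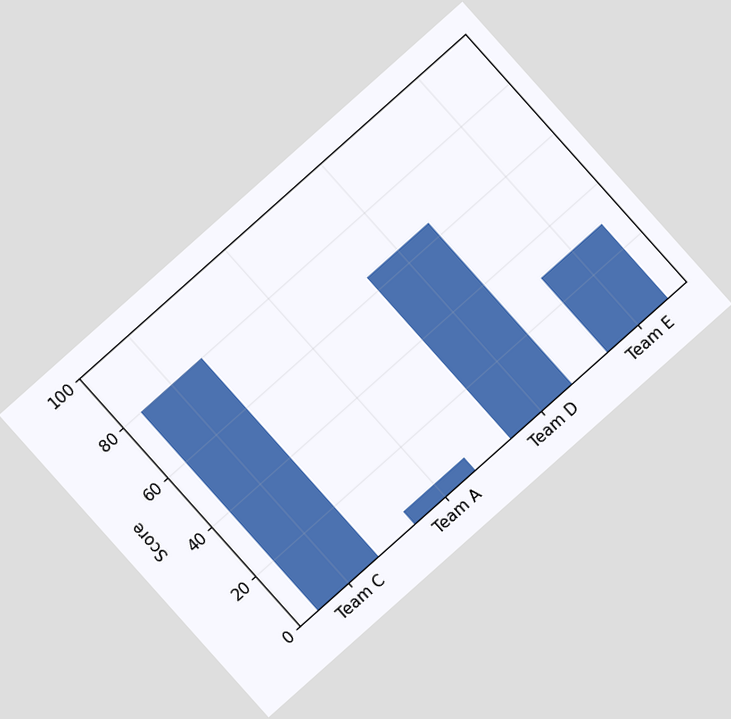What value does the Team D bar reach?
65

The chart is tilted about 42° counter-clockwise. Reading along the chart's y-axis, the Team D bar reaches 65.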